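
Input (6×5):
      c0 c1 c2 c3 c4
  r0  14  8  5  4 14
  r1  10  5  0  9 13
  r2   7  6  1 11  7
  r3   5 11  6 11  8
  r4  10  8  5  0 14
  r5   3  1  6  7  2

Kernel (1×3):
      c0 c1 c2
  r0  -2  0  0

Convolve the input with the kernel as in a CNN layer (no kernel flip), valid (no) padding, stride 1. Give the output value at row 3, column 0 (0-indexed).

-10

The receptive field on the input at this output position is [5 11 6]. Elementwise product with the kernel and sum: 5·-2.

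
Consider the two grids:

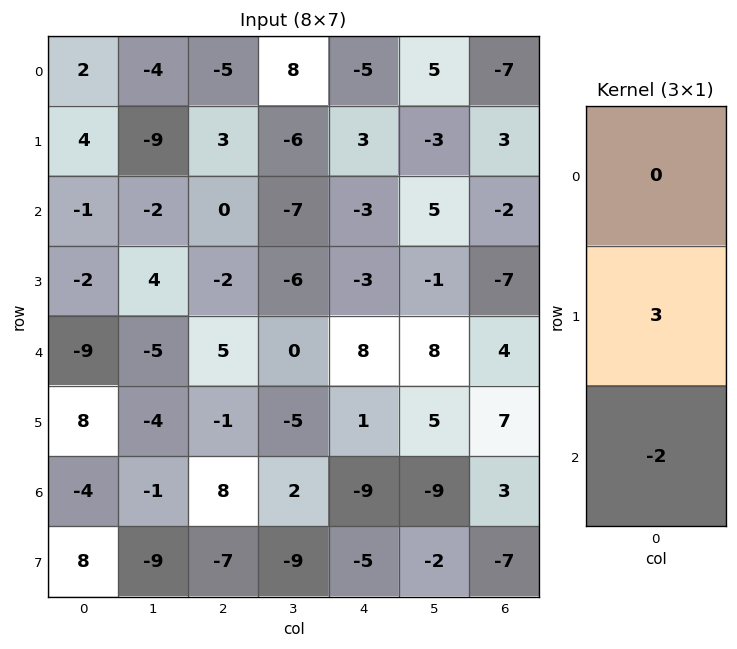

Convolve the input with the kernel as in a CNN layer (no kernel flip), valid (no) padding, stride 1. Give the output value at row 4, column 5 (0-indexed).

33

The receptive field on the input at this output position is [8 / 5 / -9]. Elementwise product with the kernel and sum: 5·3 + -9·-2.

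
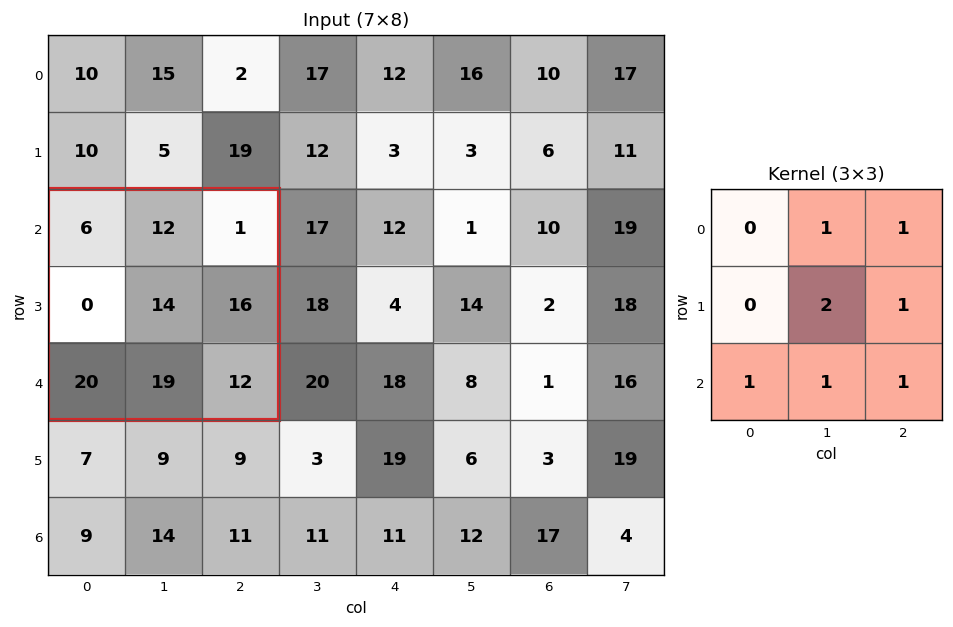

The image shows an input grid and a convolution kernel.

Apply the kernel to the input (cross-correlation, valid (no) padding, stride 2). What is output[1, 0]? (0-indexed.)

The receptive field on the input at this output position is [6 12 1 / 0 14 16 / 20 19 12]. Elementwise product with the kernel and sum: 12·1 + 1·1 + 14·2 + 16·1 + 20·1 + 19·1 + 12·1.

108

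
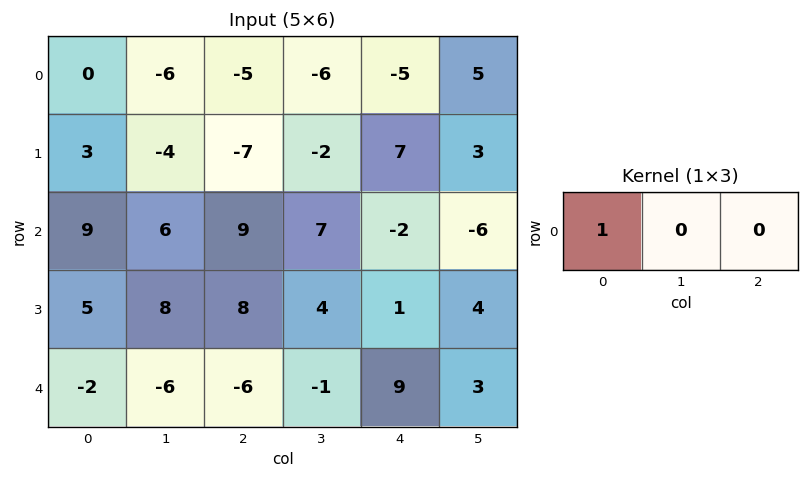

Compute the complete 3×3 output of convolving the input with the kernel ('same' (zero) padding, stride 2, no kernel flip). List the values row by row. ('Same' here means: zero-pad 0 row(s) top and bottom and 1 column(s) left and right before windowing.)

0 -6 -6
0 6 7
0 -6 -1

Output[0,0]: The receptive field on the zero-padded input at this output position is [0 0 -6]. Elementwise product with the kernel and sum: 0·1.
Output[0,1]: The receptive field on the zero-padded input at this output position is [-6 -5 -6]. Elementwise product with the kernel and sum: -6·1.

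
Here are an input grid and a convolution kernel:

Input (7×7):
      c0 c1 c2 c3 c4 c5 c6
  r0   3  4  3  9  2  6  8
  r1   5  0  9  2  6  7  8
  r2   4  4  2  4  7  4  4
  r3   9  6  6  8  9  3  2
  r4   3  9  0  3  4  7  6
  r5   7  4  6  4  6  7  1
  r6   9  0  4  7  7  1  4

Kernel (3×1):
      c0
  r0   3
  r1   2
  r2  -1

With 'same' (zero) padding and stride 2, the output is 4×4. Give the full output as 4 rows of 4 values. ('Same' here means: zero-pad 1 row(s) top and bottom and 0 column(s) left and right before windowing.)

Output[0,0]: The receptive field on the zero-padded input at this output position is [0 / 3 / 5]. Elementwise product with the kernel and sum: 0·3 + 3·2 + 5·-1.
Output[0,1]: The receptive field on the zero-padded input at this output position is [0 / 3 / 9]. Elementwise product with the kernel and sum: 0·3 + 3·2 + 9·-1.

1 -3 -2 8
14 25 23 30
26 12 29 17
39 26 32 11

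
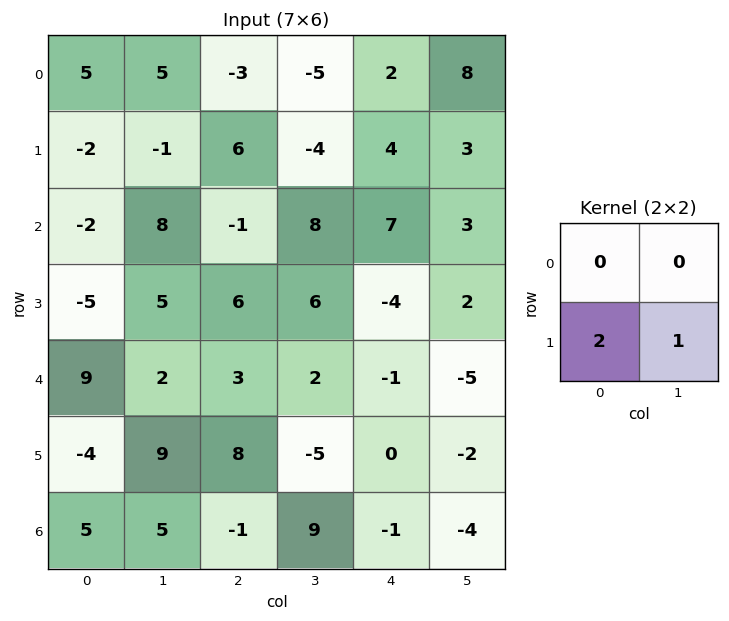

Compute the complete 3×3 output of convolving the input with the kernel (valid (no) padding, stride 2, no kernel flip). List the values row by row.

Output[0,0]: The receptive field on the input at this output position is [5 5 / -2 -1]. Elementwise product with the kernel and sum: -2·2 + -1·1.
Output[0,1]: The receptive field on the input at this output position is [-3 -5 / 6 -4]. Elementwise product with the kernel and sum: 6·2 + -4·1.

-5 8 11
-5 18 -6
1 11 -2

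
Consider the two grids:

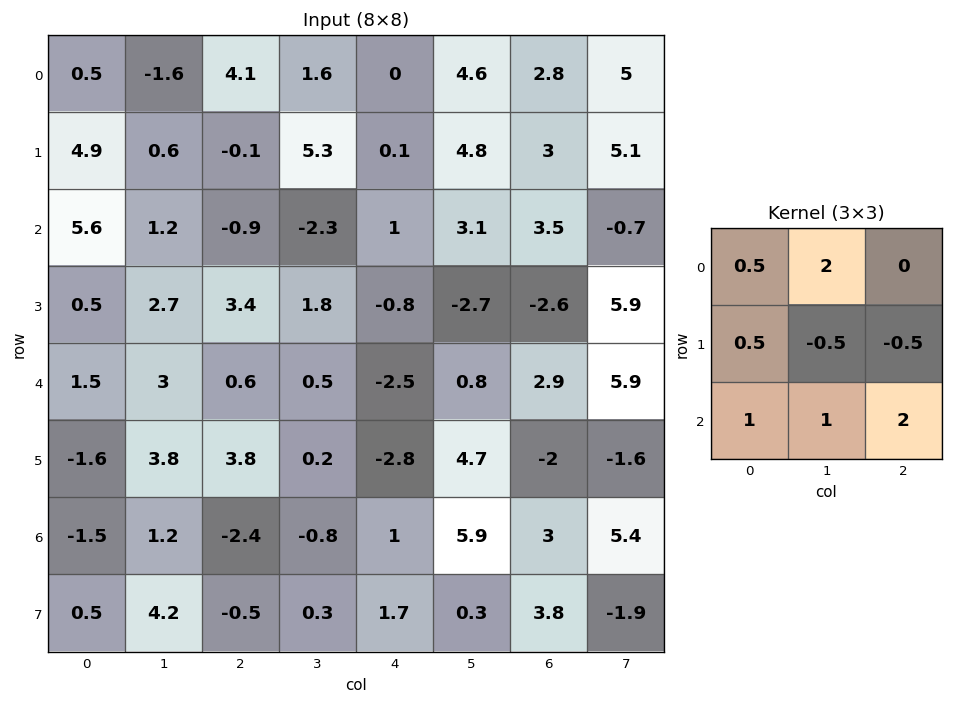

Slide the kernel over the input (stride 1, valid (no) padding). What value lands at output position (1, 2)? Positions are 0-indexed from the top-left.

The receptive field on the input at this output position is [-0.1 5.3 0.1 / -0.9 -2.3 1 / 3.4 1.8 -0.8]. Elementwise product with the kernel and sum: -0.1·0.5 + 5.3·2 + -0.9·0.5 + -2.3·-0.5 + 1·-0.5 + 3.4·1 + 1.8·1 + -0.8·2.

14.35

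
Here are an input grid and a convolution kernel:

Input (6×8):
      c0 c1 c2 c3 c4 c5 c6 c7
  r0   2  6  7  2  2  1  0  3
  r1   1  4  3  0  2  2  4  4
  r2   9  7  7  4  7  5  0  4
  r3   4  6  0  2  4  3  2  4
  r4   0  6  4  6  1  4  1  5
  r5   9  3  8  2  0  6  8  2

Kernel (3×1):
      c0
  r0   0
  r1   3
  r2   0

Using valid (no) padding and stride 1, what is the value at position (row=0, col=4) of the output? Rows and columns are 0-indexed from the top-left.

The receptive field on the input at this output position is [2 / 2 / 7]. Elementwise product with the kernel and sum: 2·3.

6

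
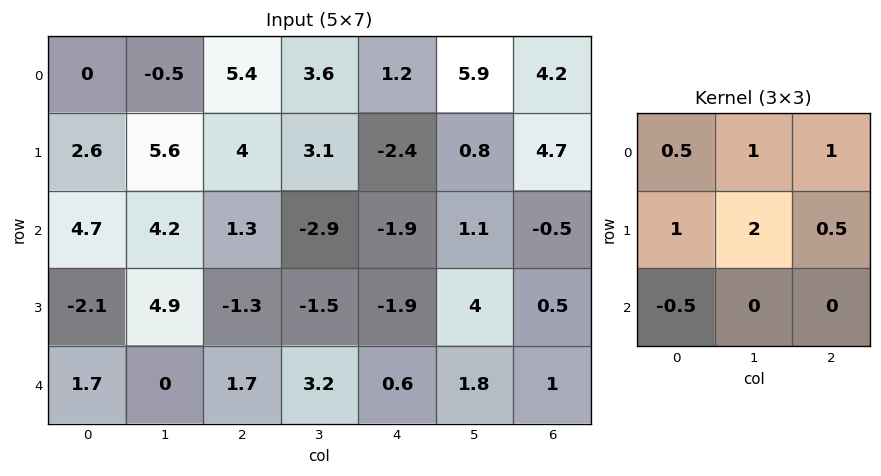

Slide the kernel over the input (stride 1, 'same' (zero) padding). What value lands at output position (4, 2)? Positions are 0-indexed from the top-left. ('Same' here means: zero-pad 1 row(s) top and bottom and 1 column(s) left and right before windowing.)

The receptive field on the zero-padded input at this output position is [4.9 -1.3 -1.5 / 0 1.7 3.2 / 0 0 0]. Elementwise product with the kernel and sum: 4.9·0.5 + -1.3·1 + -1.5·1 + 0·1 + 1.7·2 + 3.2·0.5 + 0·-0.5.

4.65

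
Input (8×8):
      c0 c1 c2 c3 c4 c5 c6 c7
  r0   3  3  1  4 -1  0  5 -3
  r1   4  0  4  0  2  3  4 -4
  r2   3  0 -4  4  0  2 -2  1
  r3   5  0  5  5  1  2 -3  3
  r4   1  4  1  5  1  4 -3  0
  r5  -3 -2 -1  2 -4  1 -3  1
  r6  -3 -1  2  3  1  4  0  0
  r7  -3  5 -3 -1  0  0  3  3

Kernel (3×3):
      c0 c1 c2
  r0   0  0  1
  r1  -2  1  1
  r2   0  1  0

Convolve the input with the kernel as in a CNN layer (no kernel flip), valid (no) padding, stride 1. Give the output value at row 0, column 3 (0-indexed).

5

The receptive field on the input at this output position is [4 -1 0 / 0 2 3 / 4 0 2]. Elementwise product with the kernel and sum: 0·1 + 0·-2 + 2·1 + 3·1 + 0·1.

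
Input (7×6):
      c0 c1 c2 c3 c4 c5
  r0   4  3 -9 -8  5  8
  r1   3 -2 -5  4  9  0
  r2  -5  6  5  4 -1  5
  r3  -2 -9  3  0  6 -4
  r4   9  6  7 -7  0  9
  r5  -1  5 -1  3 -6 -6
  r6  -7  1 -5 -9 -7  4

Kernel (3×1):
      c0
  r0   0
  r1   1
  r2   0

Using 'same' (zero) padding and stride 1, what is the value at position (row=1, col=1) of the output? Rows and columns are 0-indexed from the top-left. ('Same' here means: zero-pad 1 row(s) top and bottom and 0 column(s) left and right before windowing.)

The receptive field on the zero-padded input at this output position is [3 / -2 / 6]. Elementwise product with the kernel and sum: -2·1.

-2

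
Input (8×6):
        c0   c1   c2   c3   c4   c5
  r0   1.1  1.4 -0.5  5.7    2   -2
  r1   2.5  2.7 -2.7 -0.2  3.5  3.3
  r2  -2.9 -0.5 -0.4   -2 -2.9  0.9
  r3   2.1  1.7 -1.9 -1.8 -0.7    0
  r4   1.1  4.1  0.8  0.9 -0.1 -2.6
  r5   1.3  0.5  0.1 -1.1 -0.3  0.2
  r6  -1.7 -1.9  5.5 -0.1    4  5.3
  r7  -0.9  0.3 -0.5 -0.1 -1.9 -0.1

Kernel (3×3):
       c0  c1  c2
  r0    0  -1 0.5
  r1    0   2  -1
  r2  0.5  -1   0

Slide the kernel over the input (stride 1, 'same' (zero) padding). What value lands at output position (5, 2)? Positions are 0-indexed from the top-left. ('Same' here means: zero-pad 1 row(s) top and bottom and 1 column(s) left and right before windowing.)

-5.5

The receptive field on the zero-padded input at this output position is [4.1 0.8 0.9 / 0.5 0.1 -1.1 / -1.9 5.5 -0.1]. Elementwise product with the kernel and sum: 0.8·-1 + 0.9·0.5 + 0.1·2 + -1.1·-1 + -1.9·0.5 + 5.5·-1.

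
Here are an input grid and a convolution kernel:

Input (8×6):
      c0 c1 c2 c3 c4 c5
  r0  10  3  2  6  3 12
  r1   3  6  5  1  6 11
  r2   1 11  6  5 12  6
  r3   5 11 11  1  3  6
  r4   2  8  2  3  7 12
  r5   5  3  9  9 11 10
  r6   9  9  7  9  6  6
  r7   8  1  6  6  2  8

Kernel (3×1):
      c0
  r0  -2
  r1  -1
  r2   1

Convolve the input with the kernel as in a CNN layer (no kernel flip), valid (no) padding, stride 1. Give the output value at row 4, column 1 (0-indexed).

The receptive field on the input at this output position is [8 / 3 / 9]. Elementwise product with the kernel and sum: 8·-2 + 3·-1 + 9·1.

-10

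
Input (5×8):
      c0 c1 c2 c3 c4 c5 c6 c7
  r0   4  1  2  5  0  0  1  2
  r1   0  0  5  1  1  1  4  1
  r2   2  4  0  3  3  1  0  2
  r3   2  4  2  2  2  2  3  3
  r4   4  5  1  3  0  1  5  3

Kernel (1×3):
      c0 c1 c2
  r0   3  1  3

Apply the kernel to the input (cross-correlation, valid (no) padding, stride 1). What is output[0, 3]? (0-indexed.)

15

The receptive field on the input at this output position is [5 0 0]. Elementwise product with the kernel and sum: 5·3 + 0·1 + 0·3.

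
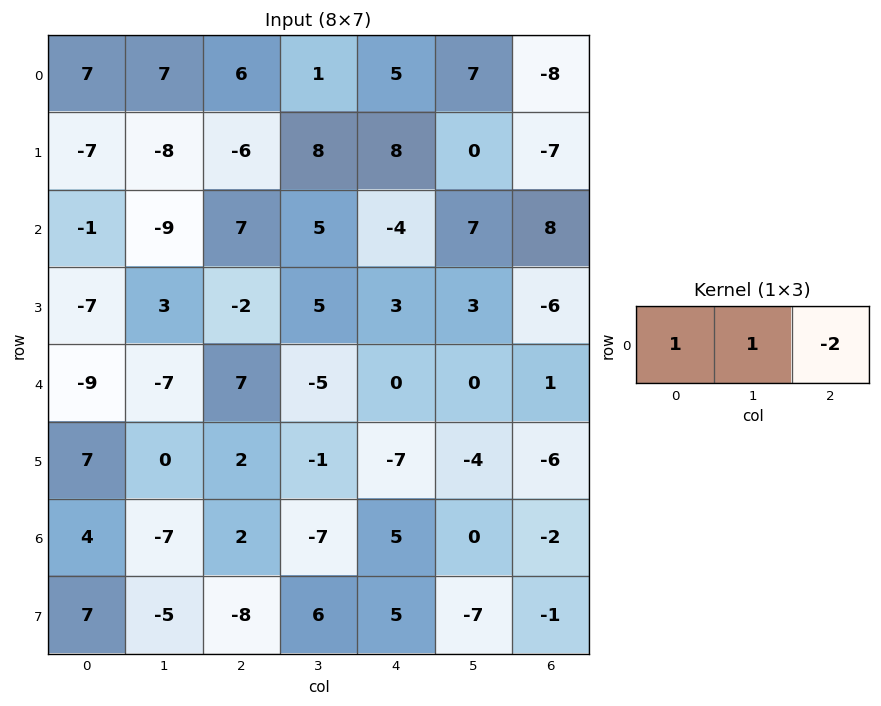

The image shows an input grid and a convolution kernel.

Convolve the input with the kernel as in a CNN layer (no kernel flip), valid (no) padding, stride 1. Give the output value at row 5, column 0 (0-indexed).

The receptive field on the input at this output position is [7 0 2]. Elementwise product with the kernel and sum: 7·1 + 0·1 + 2·-2.

3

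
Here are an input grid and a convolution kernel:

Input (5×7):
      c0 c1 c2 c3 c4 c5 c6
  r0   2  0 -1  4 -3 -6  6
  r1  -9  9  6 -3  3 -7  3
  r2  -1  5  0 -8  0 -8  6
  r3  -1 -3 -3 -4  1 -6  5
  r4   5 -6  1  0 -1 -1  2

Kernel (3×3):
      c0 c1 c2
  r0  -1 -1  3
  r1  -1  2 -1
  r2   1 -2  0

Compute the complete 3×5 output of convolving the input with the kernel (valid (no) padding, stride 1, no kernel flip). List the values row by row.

Output[0,0]: The receptive field on the input at this output position is [2 0 -1 / -9 9 6 / -1 5 0]. Elementwise product with the kernel and sum: 2·-1 + 0·-1 + -1·3 + -9·-1 + 9·2 + 6·-1 + -1·1 + 5·-2.
Output[0,1]: The receptive field on the input at this output position is [0 -1 4 / 9 6 -3 / 5 0 -8]. Elementwise product with the kernel and sum: 0·-1 + -1·-1 + 4·3 + 9·-1 + 6·2 + -3·-1 + 5·1 + 0·-2.

5 24 -11 -11 23
34 -18 -5 -11 4
11 -36 3 -2 9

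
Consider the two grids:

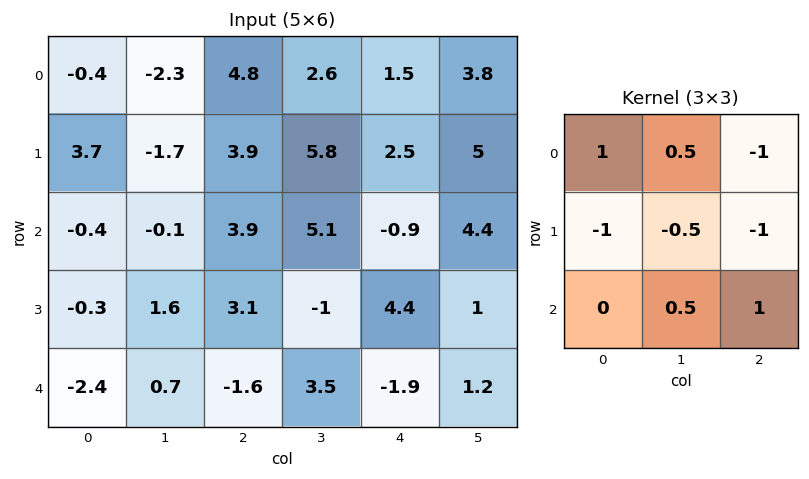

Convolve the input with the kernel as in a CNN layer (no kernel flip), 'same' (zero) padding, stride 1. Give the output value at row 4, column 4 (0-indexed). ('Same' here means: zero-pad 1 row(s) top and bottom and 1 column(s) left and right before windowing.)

-3.55

The receptive field on the zero-padded input at this output position is [-1 4.4 1 / 3.5 -1.9 1.2 / 0 0 0]. Elementwise product with the kernel and sum: -1·1 + 4.4·0.5 + 1·-1 + 3.5·-1 + -1.9·-0.5 + 1.2·-1 + 0·0.5 + 0·1.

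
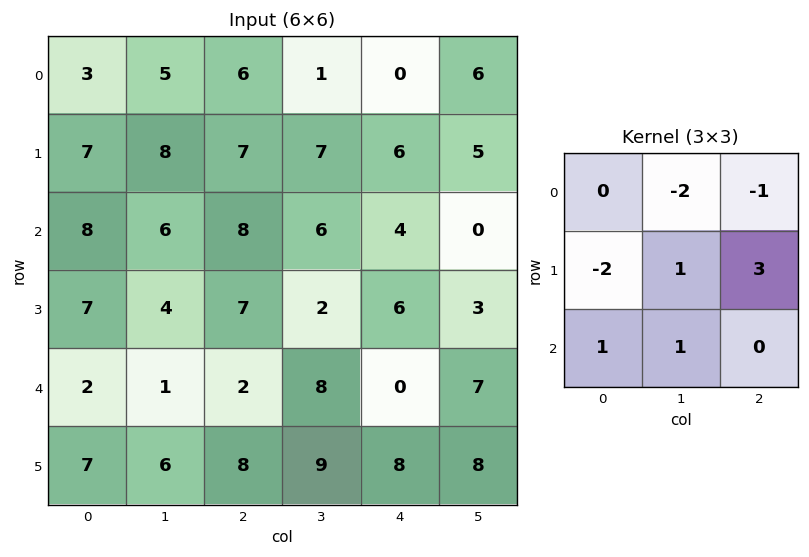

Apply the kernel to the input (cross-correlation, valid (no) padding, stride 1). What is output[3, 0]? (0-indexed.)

1

The receptive field on the input at this output position is [7 4 7 / 2 1 2 / 7 6 8]. Elementwise product with the kernel and sum: 4·-2 + 7·-1 + 2·-2 + 1·1 + 2·3 + 7·1 + 6·1.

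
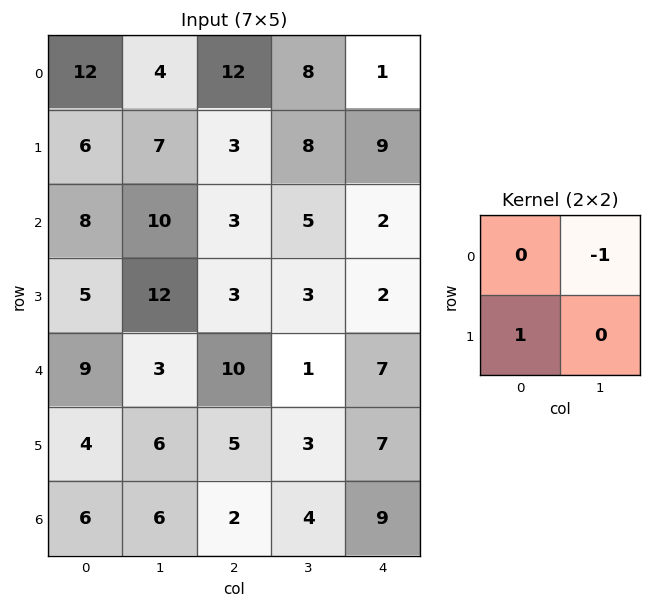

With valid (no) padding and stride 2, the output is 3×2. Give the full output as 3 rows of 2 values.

Output[0,0]: The receptive field on the input at this output position is [12 4 / 6 7]. Elementwise product with the kernel and sum: 4·-1 + 6·1.
Output[0,1]: The receptive field on the input at this output position is [12 8 / 3 8]. Elementwise product with the kernel and sum: 8·-1 + 3·1.

2 -5
-5 -2
1 4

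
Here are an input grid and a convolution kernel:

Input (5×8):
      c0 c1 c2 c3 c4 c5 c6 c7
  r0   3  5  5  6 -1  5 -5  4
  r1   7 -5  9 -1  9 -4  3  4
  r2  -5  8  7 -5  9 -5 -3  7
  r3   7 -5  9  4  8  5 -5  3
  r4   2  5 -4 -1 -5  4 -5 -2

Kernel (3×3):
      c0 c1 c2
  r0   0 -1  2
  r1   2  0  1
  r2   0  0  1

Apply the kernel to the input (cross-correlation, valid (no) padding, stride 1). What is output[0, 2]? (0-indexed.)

28

The receptive field on the input at this output position is [5 6 -1 / 9 -1 9 / 7 -5 9]. Elementwise product with the kernel and sum: 6·-1 + -1·2 + 9·2 + 9·1 + 9·1.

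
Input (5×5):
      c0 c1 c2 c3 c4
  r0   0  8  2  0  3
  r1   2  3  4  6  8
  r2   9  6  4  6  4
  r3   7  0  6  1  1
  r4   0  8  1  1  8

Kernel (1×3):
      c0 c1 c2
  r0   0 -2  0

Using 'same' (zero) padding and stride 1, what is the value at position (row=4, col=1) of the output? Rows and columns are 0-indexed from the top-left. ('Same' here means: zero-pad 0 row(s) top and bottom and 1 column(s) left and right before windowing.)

The receptive field on the zero-padded input at this output position is [0 8 1]. Elementwise product with the kernel and sum: 8·-2.

-16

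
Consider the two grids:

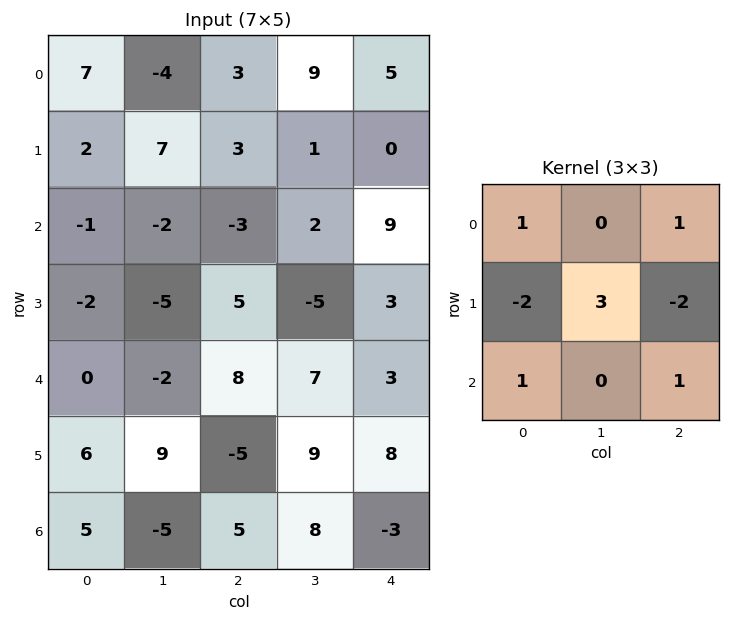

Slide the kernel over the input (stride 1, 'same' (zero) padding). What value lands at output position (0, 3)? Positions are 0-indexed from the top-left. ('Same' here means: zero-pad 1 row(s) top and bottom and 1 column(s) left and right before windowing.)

14

The receptive field on the zero-padded input at this output position is [0 0 0 / 3 9 5 / 3 1 0]. Elementwise product with the kernel and sum: 0·1 + 0·1 + 3·-2 + 9·3 + 5·-2 + 3·1 + 0·1.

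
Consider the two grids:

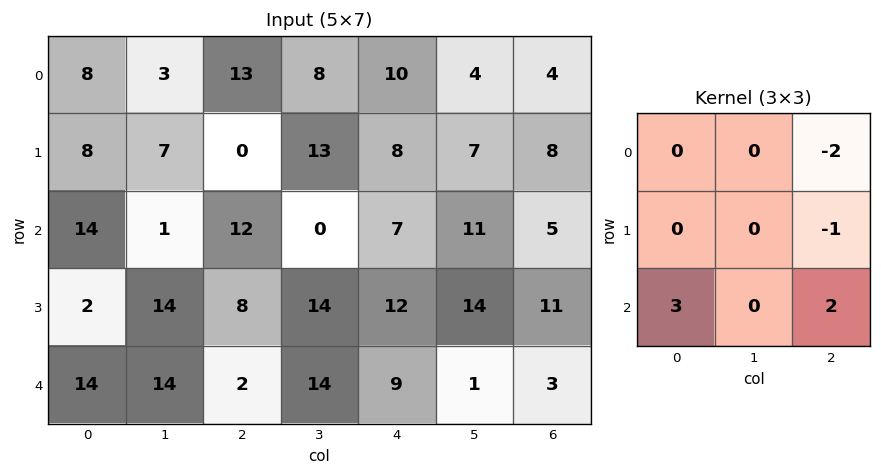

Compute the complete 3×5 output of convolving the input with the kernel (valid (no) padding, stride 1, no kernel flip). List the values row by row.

40 -26 22 7 15
10 44 25 45 37
14 56 -2 8 12

Output[0,0]: The receptive field on the input at this output position is [8 3 13 / 8 7 0 / 14 1 12]. Elementwise product with the kernel and sum: 13·-2 + 0·-1 + 14·3 + 12·2.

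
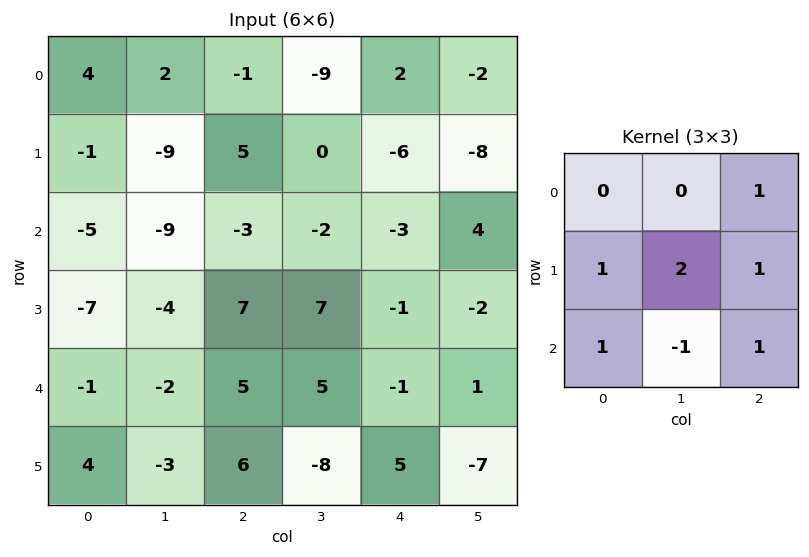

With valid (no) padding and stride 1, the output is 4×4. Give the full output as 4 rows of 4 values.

Output[0,0]: The receptive field on the input at this output position is [4 2 -1 / -1 -9 5 / -5 -9 -3]. Elementwise product with the kernel and sum: -1·1 + -1·1 + -9·2 + 5·1 + -5·1 + -9·-1 + -3·1.
Output[0,1]: The receptive field on the input at this output position is [2 -1 -9 / -9 5 0 / -9 -3 -2]. Elementwise product with the kernel and sum: -9·1 + -9·1 + 5·2 + 0·1 + -9·1 + -3·-1 + -2·1.

-14 -16 -3 -17
-17 -21 -17 -6
-5 13 16 14
20 3 32 -18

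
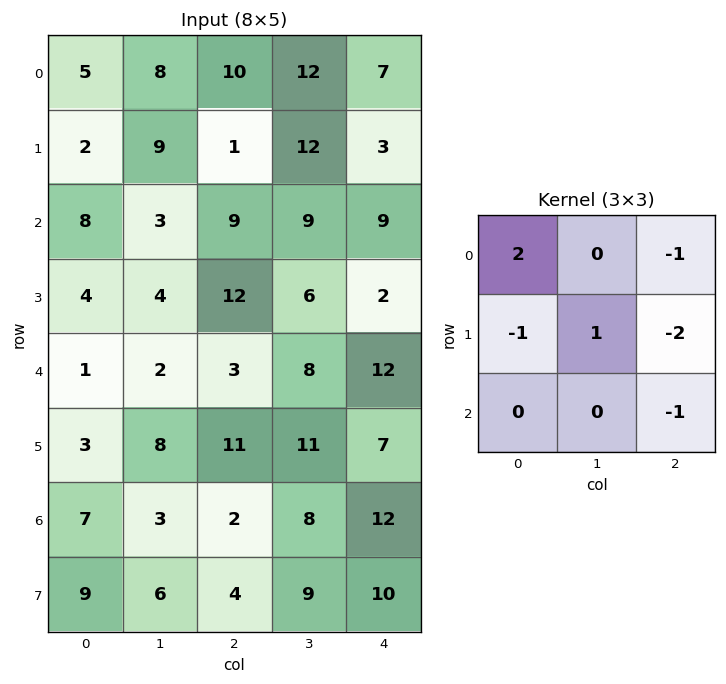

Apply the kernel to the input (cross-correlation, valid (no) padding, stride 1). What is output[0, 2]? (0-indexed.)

9

The receptive field on the input at this output position is [10 12 7 / 1 12 3 / 9 9 9]. Elementwise product with the kernel and sum: 10·2 + 7·-1 + 1·-1 + 12·1 + 3·-2 + 9·-1.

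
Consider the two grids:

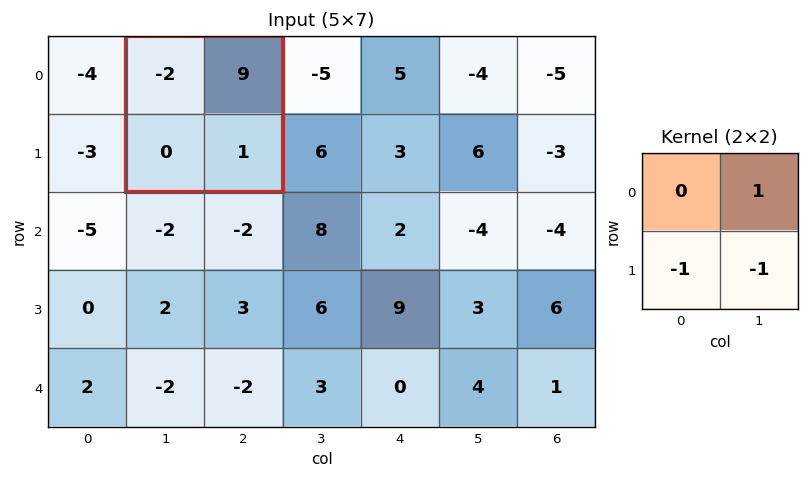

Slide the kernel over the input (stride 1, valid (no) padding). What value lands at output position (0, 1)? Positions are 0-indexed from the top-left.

The receptive field on the input at this output position is [-2 9 / 0 1]. Elementwise product with the kernel and sum: 9·1 + 0·-1 + 1·-1.

8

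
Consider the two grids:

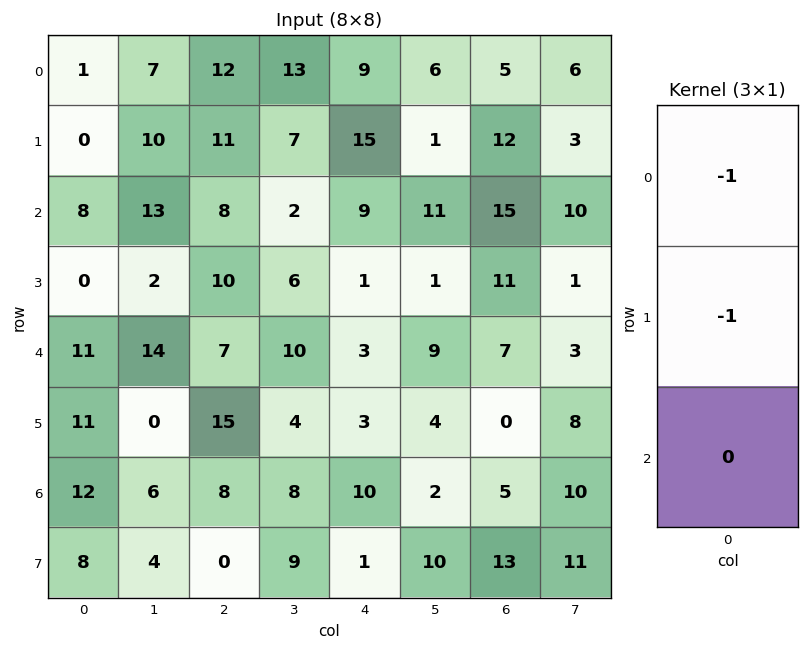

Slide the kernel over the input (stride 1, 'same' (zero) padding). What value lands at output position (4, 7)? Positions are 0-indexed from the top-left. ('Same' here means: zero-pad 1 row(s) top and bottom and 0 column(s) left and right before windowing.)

-4

The receptive field on the zero-padded input at this output position is [1 / 3 / 8]. Elementwise product with the kernel and sum: 1·-1 + 3·-1.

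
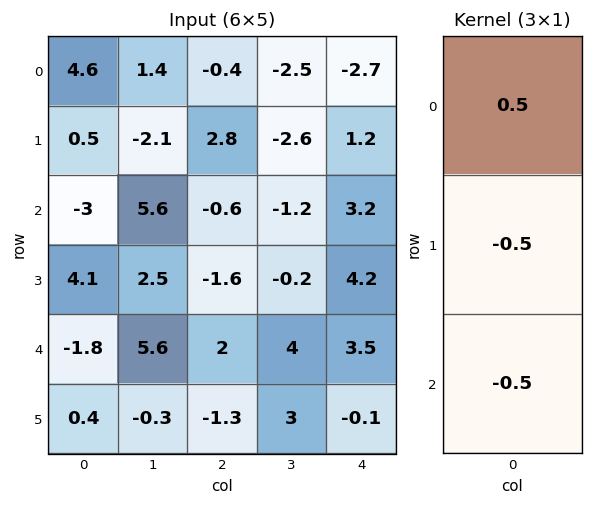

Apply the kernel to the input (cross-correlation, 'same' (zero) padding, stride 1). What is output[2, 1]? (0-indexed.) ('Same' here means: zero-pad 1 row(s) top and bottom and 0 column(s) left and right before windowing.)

-5.1

The receptive field on the zero-padded input at this output position is [-2.1 / 5.6 / 2.5]. Elementwise product with the kernel and sum: -2.1·0.5 + 5.6·-0.5 + 2.5·-0.5.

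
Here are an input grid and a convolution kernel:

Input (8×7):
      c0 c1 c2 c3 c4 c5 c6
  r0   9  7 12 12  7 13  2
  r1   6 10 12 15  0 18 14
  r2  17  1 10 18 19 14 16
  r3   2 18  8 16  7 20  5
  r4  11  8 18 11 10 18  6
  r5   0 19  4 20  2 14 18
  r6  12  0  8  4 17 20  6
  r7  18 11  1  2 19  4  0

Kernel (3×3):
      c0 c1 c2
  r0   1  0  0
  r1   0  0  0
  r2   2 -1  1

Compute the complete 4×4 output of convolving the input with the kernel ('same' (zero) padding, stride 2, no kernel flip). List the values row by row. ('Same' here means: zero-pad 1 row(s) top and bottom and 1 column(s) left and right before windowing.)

4 23 48 22
16 54 60 53
19 72 68 30
-7 42 9 22

Output[0,0]: The receptive field on the zero-padded input at this output position is [0 0 0 / 0 9 7 / 0 6 10]. Elementwise product with the kernel and sum: 0·1 + 0·2 + 6·-1 + 10·1.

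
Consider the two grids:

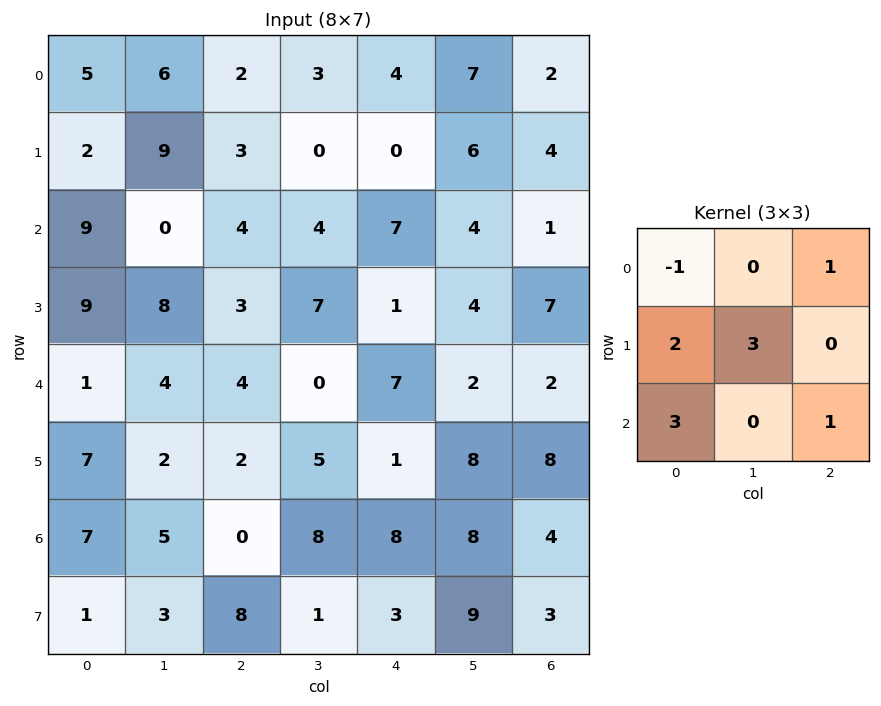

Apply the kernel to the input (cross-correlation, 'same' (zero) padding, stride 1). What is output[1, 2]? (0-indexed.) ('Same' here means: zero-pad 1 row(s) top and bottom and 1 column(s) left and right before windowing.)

28

The receptive field on the zero-padded input at this output position is [6 2 3 / 9 3 0 / 0 4 4]. Elementwise product with the kernel and sum: 6·-1 + 3·1 + 9·2 + 3·3 + 0·3 + 4·1.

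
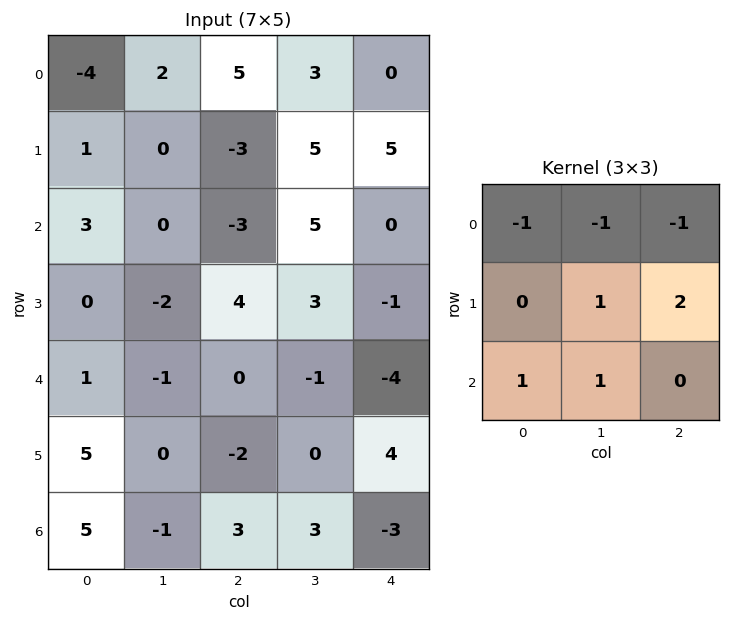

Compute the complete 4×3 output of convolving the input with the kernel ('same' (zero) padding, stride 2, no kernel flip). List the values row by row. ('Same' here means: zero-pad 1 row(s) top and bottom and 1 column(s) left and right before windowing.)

1 8 10
2 7 -8
6 -9 -2
-2 11 -7

Output[0,0]: The receptive field on the zero-padded input at this output position is [0 0 0 / 0 -4 2 / 0 1 0]. Elementwise product with the kernel and sum: 0·-1 + 0·-1 + 0·-1 + -4·1 + 2·2 + 0·1 + 1·1.
Output[0,1]: The receptive field on the zero-padded input at this output position is [0 0 0 / 2 5 3 / 0 -3 5]. Elementwise product with the kernel and sum: 0·-1 + 0·-1 + 0·-1 + 5·1 + 3·2 + 0·1 + -3·1.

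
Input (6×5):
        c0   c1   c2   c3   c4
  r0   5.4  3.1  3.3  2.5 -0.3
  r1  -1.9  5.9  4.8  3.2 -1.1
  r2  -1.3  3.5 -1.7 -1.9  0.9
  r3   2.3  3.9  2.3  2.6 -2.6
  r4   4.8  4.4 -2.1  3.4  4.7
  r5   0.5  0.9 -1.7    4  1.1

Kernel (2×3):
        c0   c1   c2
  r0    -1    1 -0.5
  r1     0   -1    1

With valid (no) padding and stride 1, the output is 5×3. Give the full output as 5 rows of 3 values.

-5.05 -2.65 -4.95
0.2 -2.9 1.75
4.05 -3.95 -5.85
-6.05 2.6 2.9
-1.95 -2.5 0.25

Output[0,0]: The receptive field on the input at this output position is [5.4 3.1 3.3 / -1.9 5.9 4.8]. Elementwise product with the kernel and sum: 5.4·-1 + 3.1·1 + 3.3·-0.5 + 5.9·-1 + 4.8·1.
Output[0,1]: The receptive field on the input at this output position is [3.1 3.3 2.5 / 5.9 4.8 3.2]. Elementwise product with the kernel and sum: 3.1·-1 + 3.3·1 + 2.5·-0.5 + 4.8·-1 + 3.2·1.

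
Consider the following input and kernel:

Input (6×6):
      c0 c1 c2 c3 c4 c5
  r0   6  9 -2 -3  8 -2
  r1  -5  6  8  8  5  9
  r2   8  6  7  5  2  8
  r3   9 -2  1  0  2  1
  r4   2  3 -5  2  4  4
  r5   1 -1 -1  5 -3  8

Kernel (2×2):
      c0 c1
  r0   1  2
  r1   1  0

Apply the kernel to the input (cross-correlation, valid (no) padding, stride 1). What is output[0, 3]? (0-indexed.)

The receptive field on the input at this output position is [-3 8 / 8 5]. Elementwise product with the kernel and sum: -3·1 + 8·2 + 8·1.

21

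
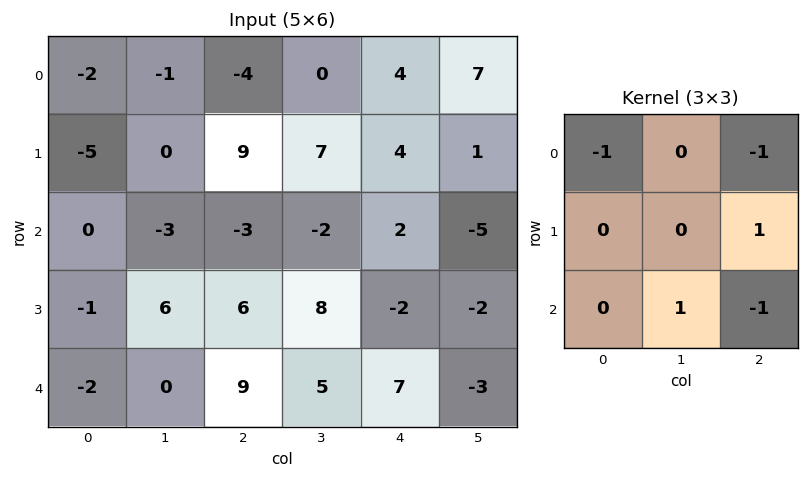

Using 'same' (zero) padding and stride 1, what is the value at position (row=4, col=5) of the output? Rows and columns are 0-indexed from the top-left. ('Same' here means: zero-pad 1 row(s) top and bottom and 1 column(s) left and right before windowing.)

The receptive field on the zero-padded input at this output position is [-2 -2 0 / 7 -3 0 / 0 0 0]. Elementwise product with the kernel and sum: -2·-1 + 0·-1 + 0·1 + 0·1 + 0·-1.

2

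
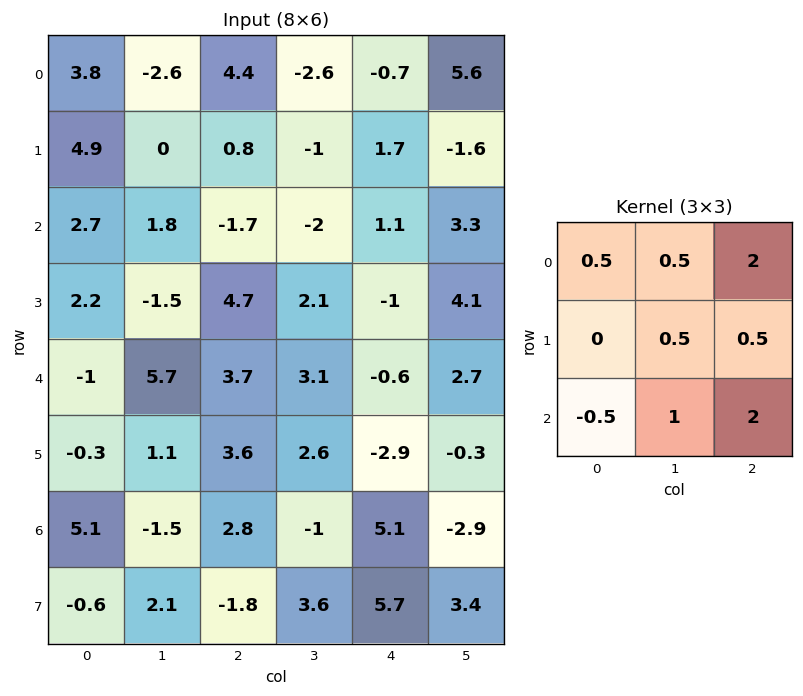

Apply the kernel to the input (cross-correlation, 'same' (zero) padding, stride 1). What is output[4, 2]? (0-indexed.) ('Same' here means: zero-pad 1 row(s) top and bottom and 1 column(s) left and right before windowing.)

The receptive field on the zero-padded input at this output position is [-1.5 4.7 2.1 / 5.7 3.7 3.1 / 1.1 3.6 2.6]. Elementwise product with the kernel and sum: -1.5·0.5 + 4.7·0.5 + 2.1·2 + 3.7·0.5 + 3.1·0.5 + 1.1·-0.5 + 3.6·1 + 2.6·2.

17.45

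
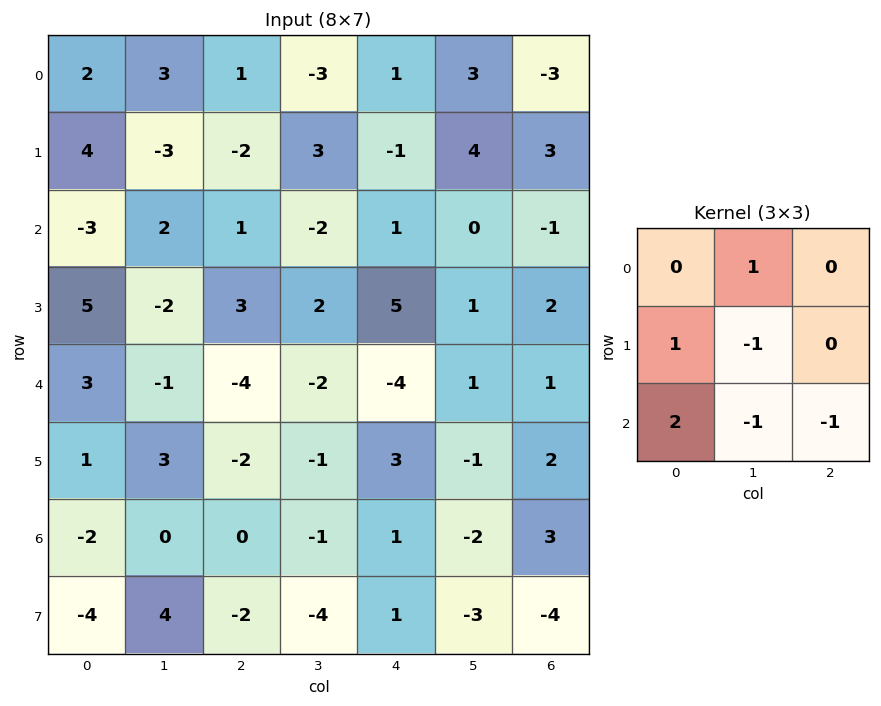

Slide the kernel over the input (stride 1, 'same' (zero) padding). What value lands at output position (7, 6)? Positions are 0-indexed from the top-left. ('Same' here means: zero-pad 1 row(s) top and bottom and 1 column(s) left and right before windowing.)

The receptive field on the zero-padded input at this output position is [-2 3 0 / -3 -4 0 / 0 0 0]. Elementwise product with the kernel and sum: 3·1 + -3·1 + -4·-1 + 0·2 + 0·-1 + 0·-1.

4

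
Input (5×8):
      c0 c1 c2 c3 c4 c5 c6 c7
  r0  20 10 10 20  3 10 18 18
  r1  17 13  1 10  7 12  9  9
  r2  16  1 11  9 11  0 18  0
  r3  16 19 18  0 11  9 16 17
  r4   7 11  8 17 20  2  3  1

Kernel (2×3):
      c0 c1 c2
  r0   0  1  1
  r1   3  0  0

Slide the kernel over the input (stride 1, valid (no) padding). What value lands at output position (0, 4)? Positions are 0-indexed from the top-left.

49

The receptive field on the input at this output position is [3 10 18 / 7 12 9]. Elementwise product with the kernel and sum: 10·1 + 18·1 + 7·3.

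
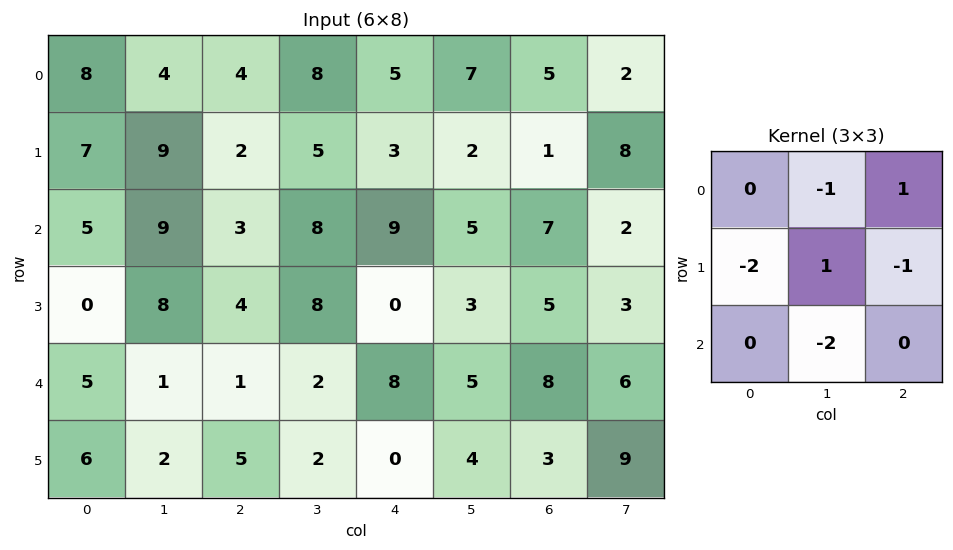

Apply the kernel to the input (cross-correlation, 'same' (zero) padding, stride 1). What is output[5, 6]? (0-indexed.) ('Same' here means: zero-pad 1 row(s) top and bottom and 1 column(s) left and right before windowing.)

-16

The receptive field on the zero-padded input at this output position is [5 8 6 / 4 3 9 / 0 0 0]. Elementwise product with the kernel and sum: 8·-1 + 6·1 + 4·-2 + 3·1 + 9·-1 + 0·-2.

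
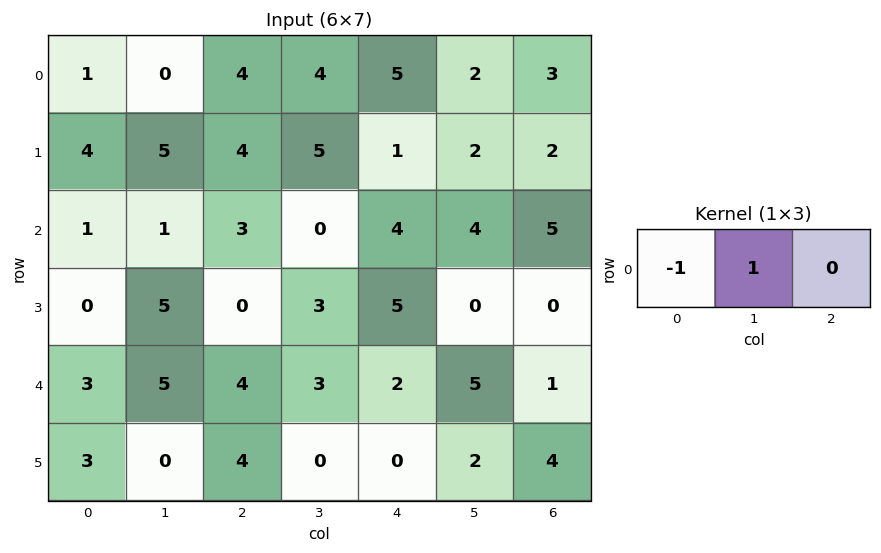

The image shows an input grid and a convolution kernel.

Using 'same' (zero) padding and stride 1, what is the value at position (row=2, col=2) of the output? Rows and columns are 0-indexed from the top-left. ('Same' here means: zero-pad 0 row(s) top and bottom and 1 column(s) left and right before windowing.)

2

The receptive field on the zero-padded input at this output position is [1 3 0]. Elementwise product with the kernel and sum: 1·-1 + 3·1.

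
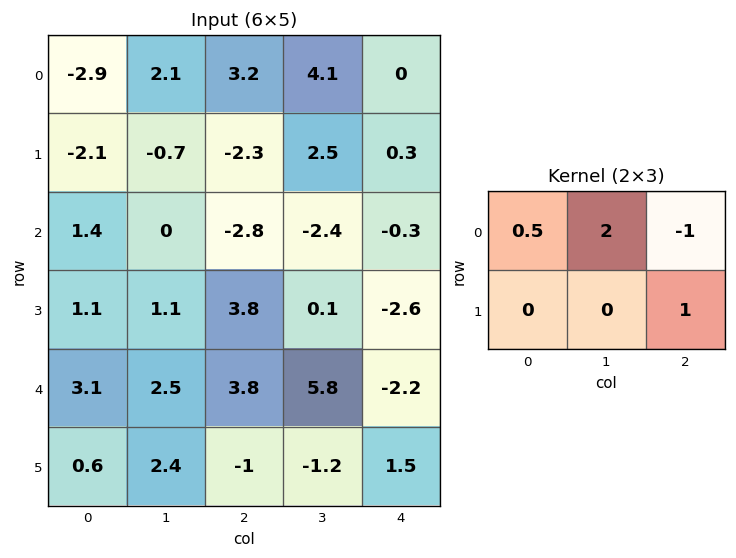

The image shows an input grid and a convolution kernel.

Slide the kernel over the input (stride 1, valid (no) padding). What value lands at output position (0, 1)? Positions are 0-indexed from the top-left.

5.85

The receptive field on the input at this output position is [2.1 3.2 4.1 / -0.7 -2.3 2.5]. Elementwise product with the kernel and sum: 2.1·0.5 + 3.2·2 + 4.1·-1 + 2.5·1.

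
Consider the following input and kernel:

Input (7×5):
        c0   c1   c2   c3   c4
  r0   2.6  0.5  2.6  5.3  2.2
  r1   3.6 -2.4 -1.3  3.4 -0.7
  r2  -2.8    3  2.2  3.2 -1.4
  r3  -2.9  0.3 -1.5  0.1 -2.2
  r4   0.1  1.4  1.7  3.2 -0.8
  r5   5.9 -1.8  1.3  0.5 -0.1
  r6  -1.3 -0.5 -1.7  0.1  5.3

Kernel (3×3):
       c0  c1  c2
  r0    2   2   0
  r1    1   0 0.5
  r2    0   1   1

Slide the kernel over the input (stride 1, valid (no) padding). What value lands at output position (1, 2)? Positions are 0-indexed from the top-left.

The receptive field on the input at this output position is [-1.3 3.4 -0.7 / 2.2 3.2 -1.4 / -1.5 0.1 -2.2]. Elementwise product with the kernel and sum: -1.3·2 + 3.4·2 + 2.2·1 + -1.4·0.5 + 0.1·1 + -2.2·1.

3.6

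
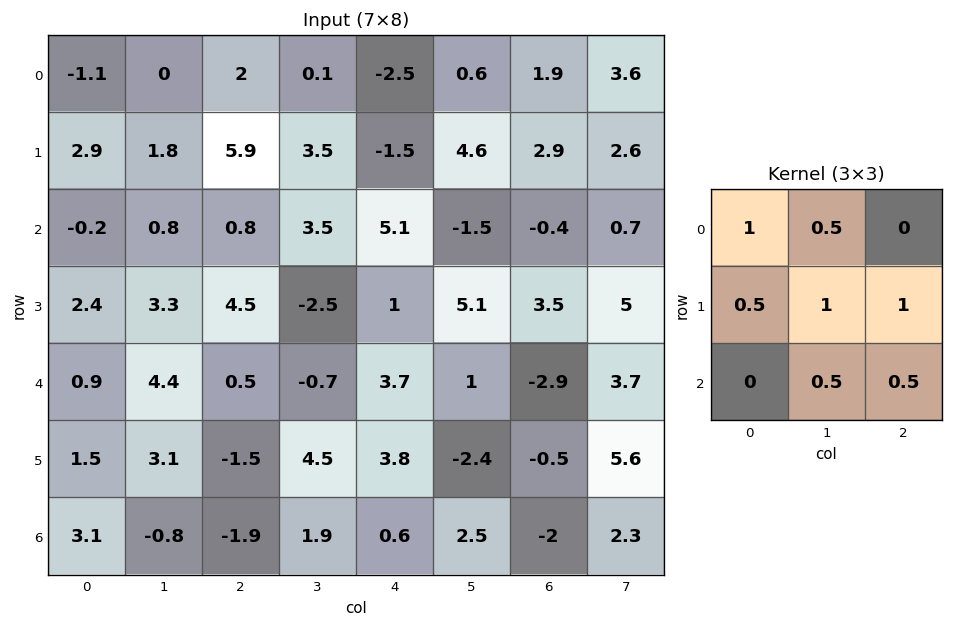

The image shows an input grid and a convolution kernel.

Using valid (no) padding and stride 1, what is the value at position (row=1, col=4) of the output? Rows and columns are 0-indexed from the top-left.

The receptive field on the input at this output position is [-1.5 4.6 2.9 / 5.1 -1.5 -0.4 / 1 5.1 3.5]. Elementwise product with the kernel and sum: -1.5·1 + 4.6·0.5 + 5.1·0.5 + -1.5·1 + -0.4·1 + 5.1·0.5 + 3.5·0.5.

5.75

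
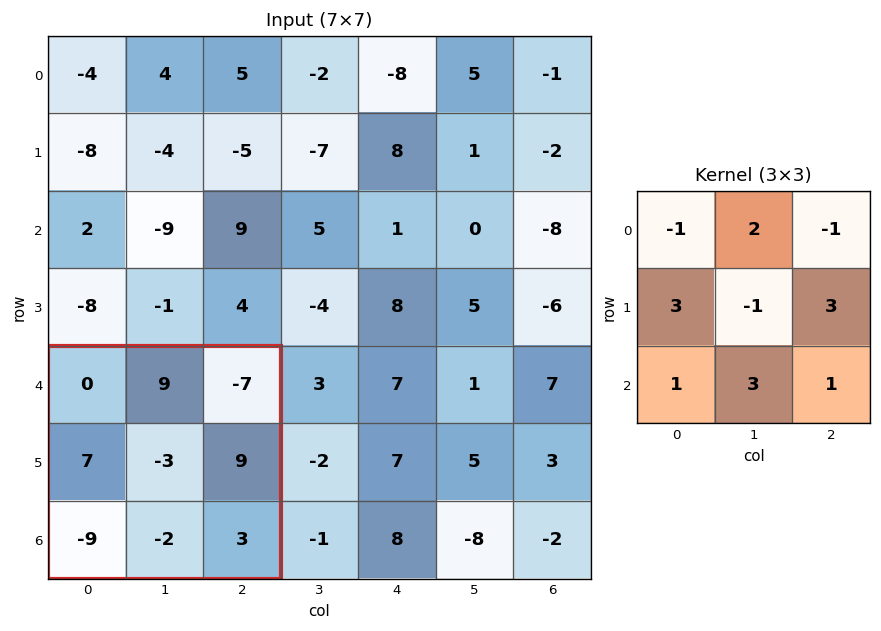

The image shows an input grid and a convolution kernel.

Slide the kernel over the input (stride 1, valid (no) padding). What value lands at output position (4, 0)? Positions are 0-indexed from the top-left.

64

The receptive field on the input at this output position is [0 9 -7 / 7 -3 9 / -9 -2 3]. Elementwise product with the kernel and sum: 0·-1 + 9·2 + -7·-1 + 7·3 + -3·-1 + 9·3 + -9·1 + -2·3 + 3·1.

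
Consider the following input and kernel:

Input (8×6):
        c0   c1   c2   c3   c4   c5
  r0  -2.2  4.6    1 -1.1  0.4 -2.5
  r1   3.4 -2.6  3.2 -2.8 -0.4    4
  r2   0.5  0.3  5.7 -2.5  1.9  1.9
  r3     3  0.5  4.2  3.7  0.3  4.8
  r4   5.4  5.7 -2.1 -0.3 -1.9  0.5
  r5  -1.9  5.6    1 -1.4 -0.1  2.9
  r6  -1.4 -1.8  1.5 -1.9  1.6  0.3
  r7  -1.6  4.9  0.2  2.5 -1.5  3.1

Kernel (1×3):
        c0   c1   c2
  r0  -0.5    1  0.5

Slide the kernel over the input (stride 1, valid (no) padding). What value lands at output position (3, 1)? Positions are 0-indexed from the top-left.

5.8

The receptive field on the input at this output position is [0.5 4.2 3.7]. Elementwise product with the kernel and sum: 0.5·-0.5 + 4.2·1 + 3.7·0.5.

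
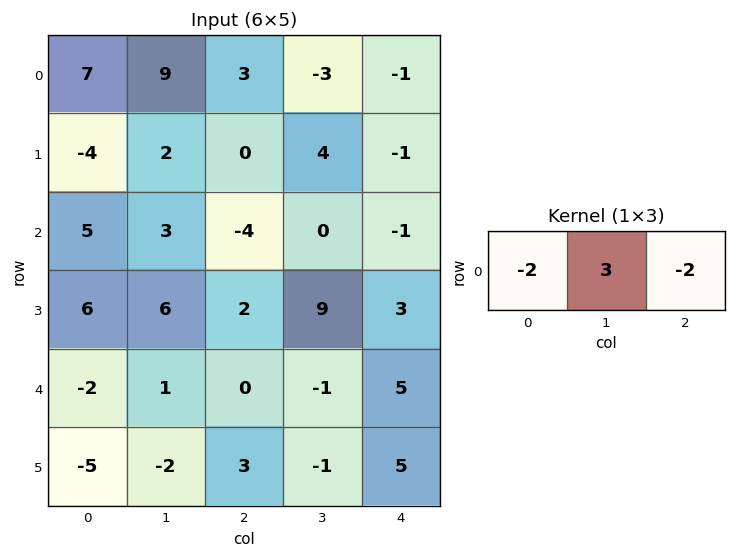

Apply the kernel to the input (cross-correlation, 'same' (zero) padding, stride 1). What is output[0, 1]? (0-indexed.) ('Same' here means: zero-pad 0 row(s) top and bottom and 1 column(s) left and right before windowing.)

7

The receptive field on the zero-padded input at this output position is [7 9 3]. Elementwise product with the kernel and sum: 7·-2 + 9·3 + 3·-2.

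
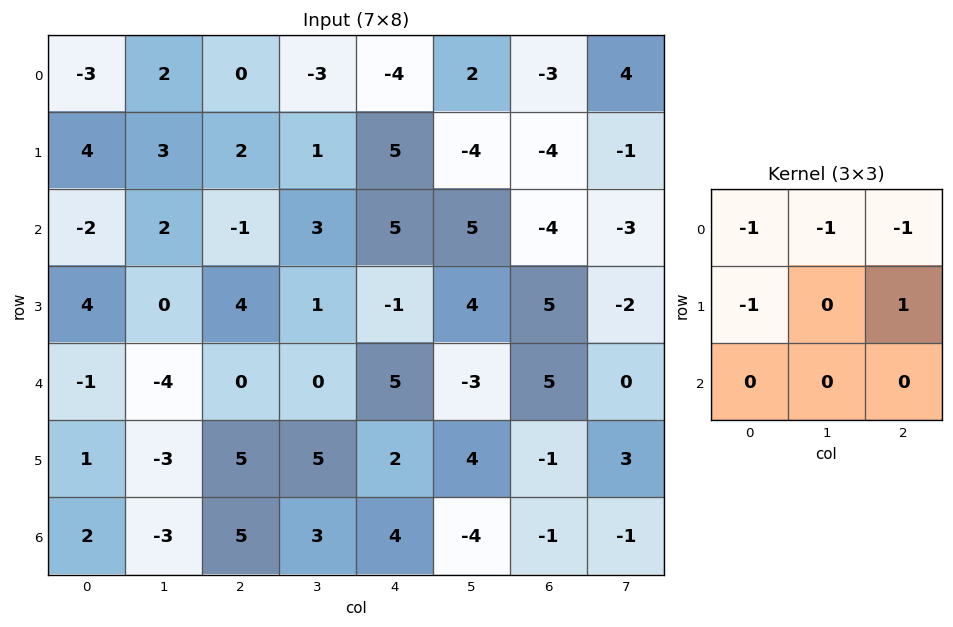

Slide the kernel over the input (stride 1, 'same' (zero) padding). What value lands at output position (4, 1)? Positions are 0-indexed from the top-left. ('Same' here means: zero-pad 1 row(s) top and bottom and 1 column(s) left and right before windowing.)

-7

The receptive field on the zero-padded input at this output position is [4 0 4 / -1 -4 0 / 1 -3 5]. Elementwise product with the kernel and sum: 4·-1 + 0·-1 + 4·-1 + -1·-1 + 0·1.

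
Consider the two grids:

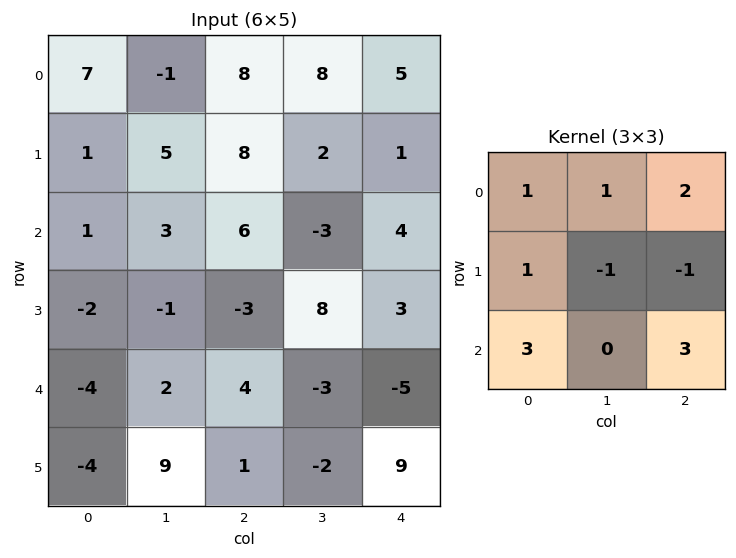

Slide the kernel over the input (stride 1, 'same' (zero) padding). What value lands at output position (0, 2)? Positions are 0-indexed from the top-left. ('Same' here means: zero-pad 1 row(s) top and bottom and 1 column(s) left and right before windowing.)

The receptive field on the zero-padded input at this output position is [0 0 0 / -1 8 8 / 5 8 2]. Elementwise product with the kernel and sum: 0·1 + 0·1 + 0·2 + -1·1 + 8·-1 + 8·-1 + 5·3 + 2·3.

4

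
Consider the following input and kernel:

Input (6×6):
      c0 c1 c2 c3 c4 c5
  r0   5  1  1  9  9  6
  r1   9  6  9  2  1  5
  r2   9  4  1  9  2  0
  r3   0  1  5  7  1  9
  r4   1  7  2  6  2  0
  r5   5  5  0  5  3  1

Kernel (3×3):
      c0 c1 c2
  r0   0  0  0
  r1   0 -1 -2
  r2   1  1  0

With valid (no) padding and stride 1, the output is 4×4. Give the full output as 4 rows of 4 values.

-11 -8 6 0
-5 -13 -1 6
-3 -10 -1 -11
-1 -9 -5 6

Output[0,0]: The receptive field on the input at this output position is [5 1 1 / 9 6 9 / 9 4 1]. Elementwise product with the kernel and sum: 6·-1 + 9·-2 + 9·1 + 4·1.
Output[0,1]: The receptive field on the input at this output position is [1 1 9 / 6 9 2 / 4 1 9]. Elementwise product with the kernel and sum: 9·-1 + 2·-2 + 4·1 + 1·1.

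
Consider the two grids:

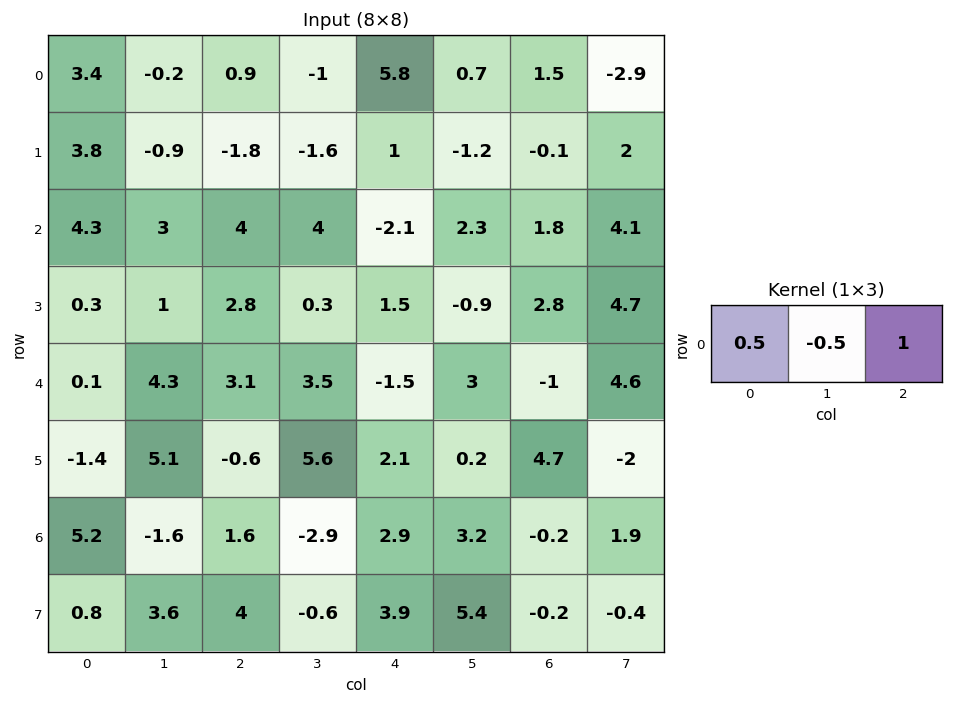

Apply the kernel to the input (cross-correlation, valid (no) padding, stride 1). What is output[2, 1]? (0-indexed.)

The receptive field on the input at this output position is [3 4 4]. Elementwise product with the kernel and sum: 3·0.5 + 4·-0.5 + 4·1.

3.5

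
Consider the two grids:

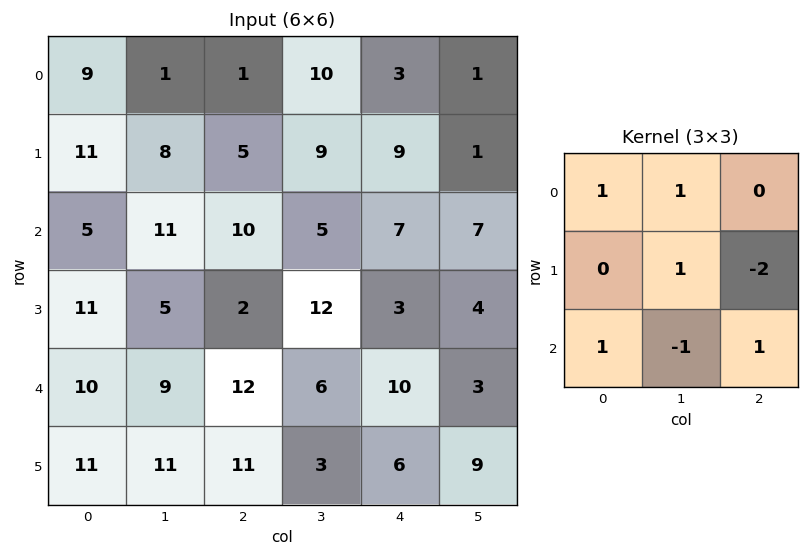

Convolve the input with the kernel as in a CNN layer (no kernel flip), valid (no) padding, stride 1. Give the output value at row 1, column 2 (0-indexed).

The receptive field on the input at this output position is [5 9 9 / 10 5 7 / 2 12 3]. Elementwise product with the kernel and sum: 5·1 + 9·1 + 5·1 + 7·-2 + 2·1 + 12·-1 + 3·1.

-2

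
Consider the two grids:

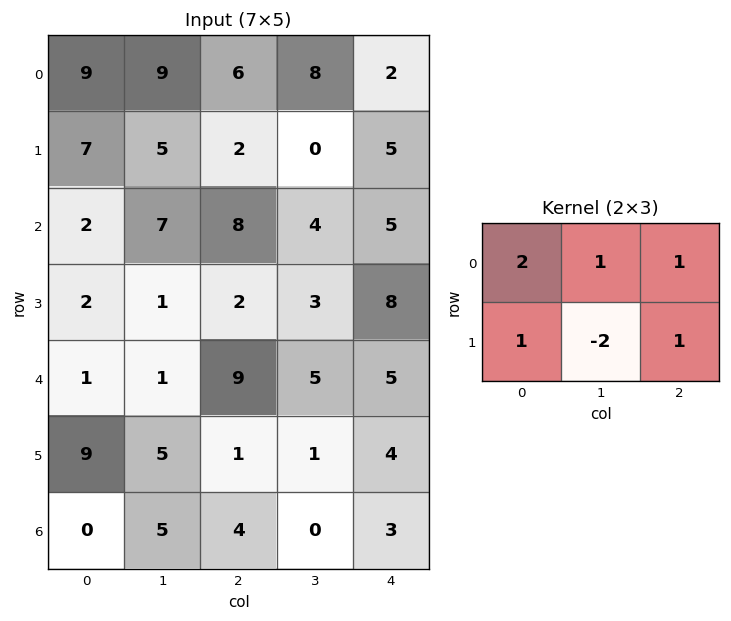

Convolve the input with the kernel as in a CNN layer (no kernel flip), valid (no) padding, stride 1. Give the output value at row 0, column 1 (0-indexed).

33

The receptive field on the input at this output position is [9 6 8 / 5 2 0]. Elementwise product with the kernel and sum: 9·2 + 6·1 + 8·1 + 5·1 + 2·-2 + 0·1.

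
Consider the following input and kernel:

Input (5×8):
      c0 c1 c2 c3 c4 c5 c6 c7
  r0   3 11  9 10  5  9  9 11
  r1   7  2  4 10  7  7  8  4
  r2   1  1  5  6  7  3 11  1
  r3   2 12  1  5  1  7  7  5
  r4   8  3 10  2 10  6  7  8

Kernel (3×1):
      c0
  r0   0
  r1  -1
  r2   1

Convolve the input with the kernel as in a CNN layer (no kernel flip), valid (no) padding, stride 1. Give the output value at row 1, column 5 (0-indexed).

4

The receptive field on the input at this output position is [7 / 3 / 7]. Elementwise product with the kernel and sum: 3·-1 + 7·1.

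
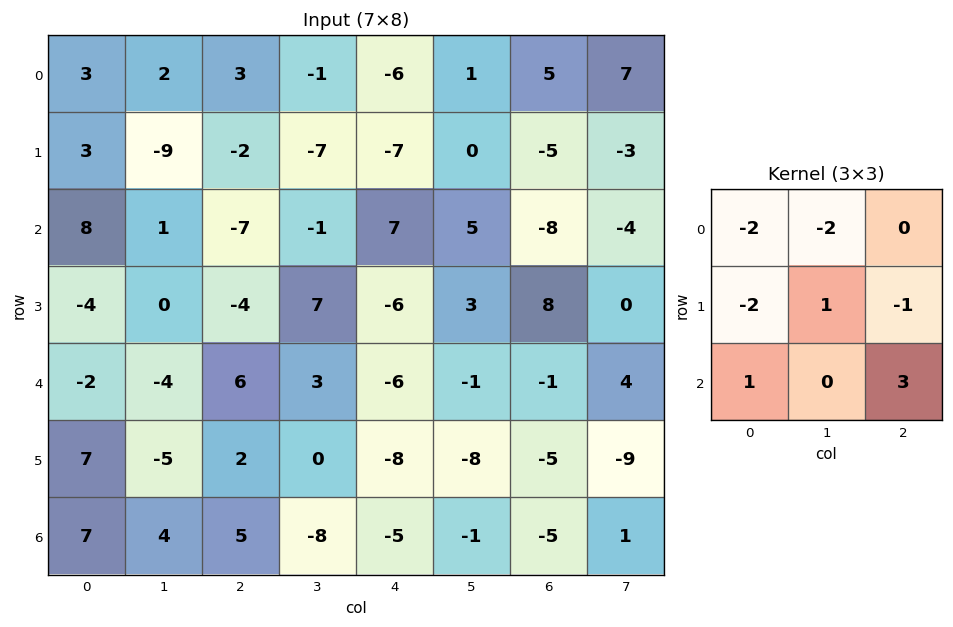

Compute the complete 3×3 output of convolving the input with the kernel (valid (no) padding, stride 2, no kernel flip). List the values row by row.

Output[0,0]: The receptive field on the input at this output position is [3 2 3 / 3 -9 -2 / 8 1 -7]. Elementwise product with the kernel and sum: 3·-2 + 2·-2 + 3·-2 + -9·1 + -2·-1 + 8·1 + -7·3.
Output[0,1]: The receptive field on the input at this output position is [3 -1 -6 / -2 -7 -7 / -7 -1 7]. Elementwise product with the kernel and sum: 3·-2 + -1·-2 + -2·-2 + -7·1 + -7·-1 + -7·1 + 7·3.

-36 14 12
10 25 -26
13 -24 7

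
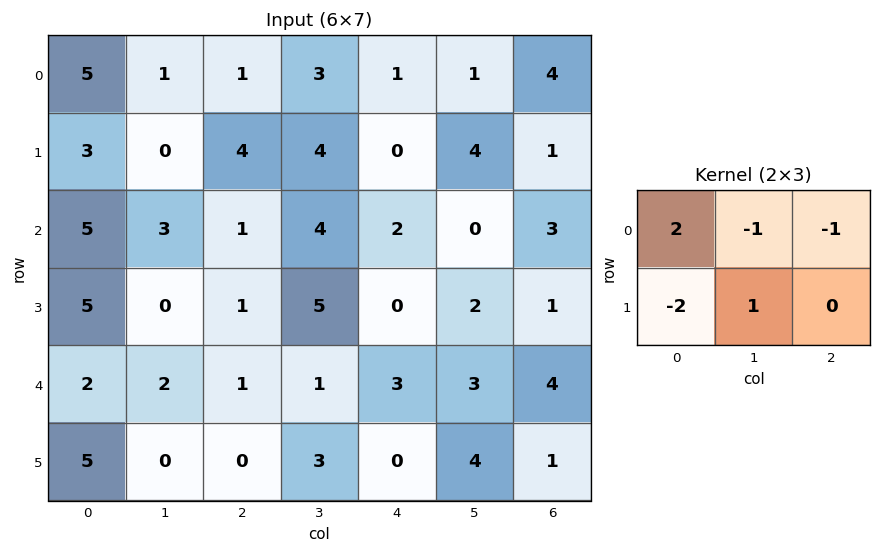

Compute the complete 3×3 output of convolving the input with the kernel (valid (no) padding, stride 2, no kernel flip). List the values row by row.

Output[0,0]: The receptive field on the input at this output position is [5 1 1 / 3 0 4]. Elementwise product with the kernel and sum: 5·2 + 1·-1 + 1·-1 + 3·-2 + 0·1.
Output[0,1]: The receptive field on the input at this output position is [1 3 1 / 4 4 0]. Elementwise product with the kernel and sum: 1·2 + 3·-1 + 1·-1 + 4·-2 + 4·1.

2 -6 1
-4 -1 3
-9 1 3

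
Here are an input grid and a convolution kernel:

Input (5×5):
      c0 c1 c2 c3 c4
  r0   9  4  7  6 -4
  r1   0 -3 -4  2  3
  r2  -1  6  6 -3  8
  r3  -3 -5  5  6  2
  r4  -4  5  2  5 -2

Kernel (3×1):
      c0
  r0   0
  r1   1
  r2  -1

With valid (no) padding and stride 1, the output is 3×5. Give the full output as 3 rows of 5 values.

Output[0,0]: The receptive field on the input at this output position is [9 / 0 / -1]. Elementwise product with the kernel and sum: 0·1 + -1·-1.

1 -9 -10 5 -5
2 11 1 -9 6
1 -10 3 1 4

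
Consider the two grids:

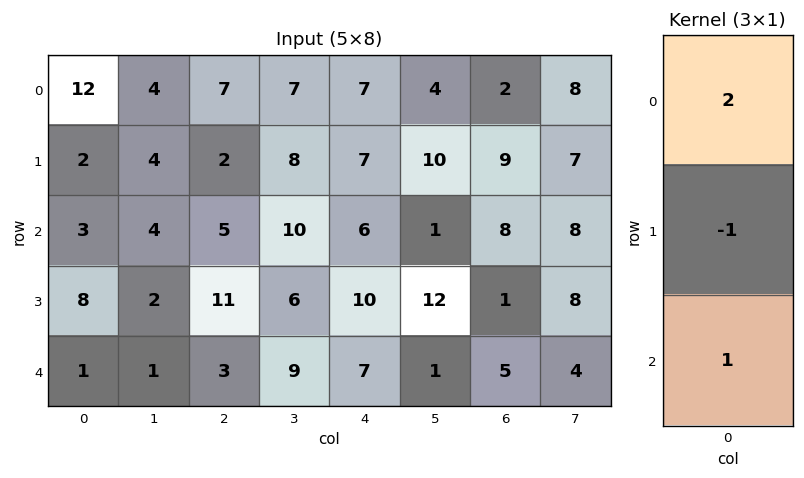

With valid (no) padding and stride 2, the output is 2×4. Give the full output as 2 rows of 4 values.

25 17 13 3
-1 2 9 20

Output[0,0]: The receptive field on the input at this output position is [12 / 2 / 3]. Elementwise product with the kernel and sum: 12·2 + 2·-1 + 3·1.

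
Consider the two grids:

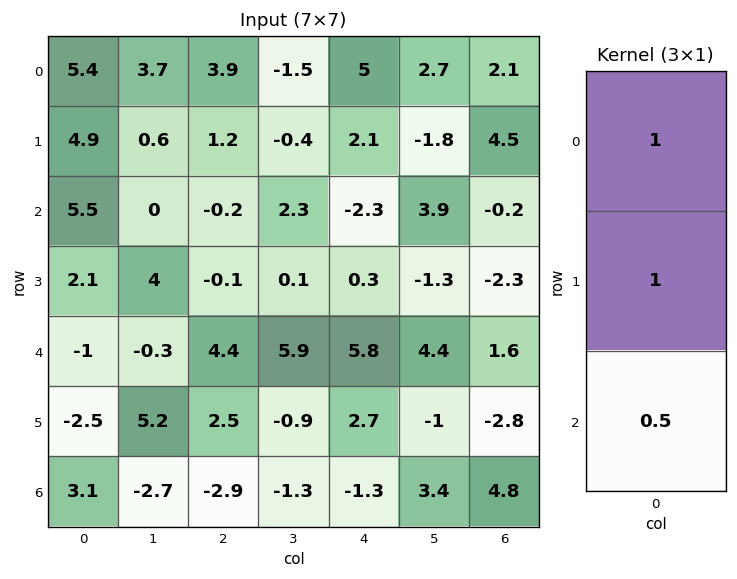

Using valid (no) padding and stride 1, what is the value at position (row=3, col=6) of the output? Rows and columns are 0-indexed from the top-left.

The receptive field on the input at this output position is [-2.3 / 1.6 / -2.8]. Elementwise product with the kernel and sum: -2.3·1 + 1.6·1 + -2.8·0.5.

-2.1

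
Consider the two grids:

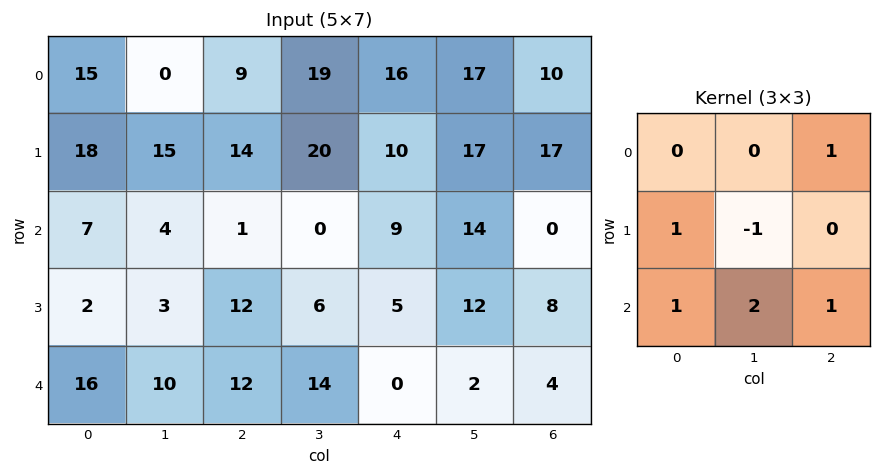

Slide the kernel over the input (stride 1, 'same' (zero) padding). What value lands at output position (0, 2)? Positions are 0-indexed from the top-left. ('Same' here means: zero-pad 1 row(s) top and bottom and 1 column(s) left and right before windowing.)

54

The receptive field on the zero-padded input at this output position is [0 0 0 / 0 9 19 / 15 14 20]. Elementwise product with the kernel and sum: 0·1 + 0·1 + 9·-1 + 15·1 + 14·2 + 20·1.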